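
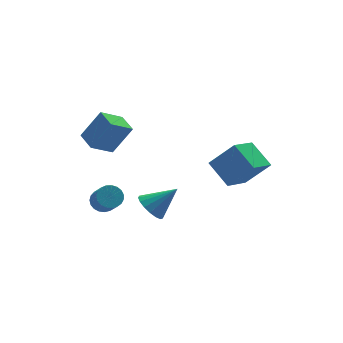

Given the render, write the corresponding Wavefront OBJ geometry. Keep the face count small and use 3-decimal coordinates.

v 3.665 -1.344 0.006
v 2.087 -2.421 0.877
v 3.166 0.222 1.037
v 1.587 -0.855 1.908
v 4.953 -1.965 1.572
v 3.374 -3.042 2.443
v 4.453 -0.399 2.603
v 2.875 -1.476 3.474
v -1.563 0.1 -1.69
v -0.895 0.471 -2.395
v -0.017 -0.14 -0.35
v -1.046 0.876 -2.149
v -1.315 1.104 -1.797
v -1.641 1.101 -1.421
v -1.949 0.869 -1.107
v -2.169 0.461 -0.926
v -2.25 -0.03 -0.92
v -2.174 -0.491 -1.091
v -1.958 -0.817 -1.398
v -1.651 -0.933 -1.773
v -1.324 -0.812 -2.129
v -1.052 -0.483 -2.384
v -0.897 -0.019 -2.48
v -3.777 1.856 -1.699
v -3.019 2.07 -1.511
v -2.984 0.978 -0.412
v -3.743 0.764 -0.601
v -3.201 2.269 -1.308
v -3.166 1.176 -0.209
v -3.482 2.396 -1.172
v -3.447 1.303 -0.074
v -3.814 2.43 -1.128
v -3.779 1.337 -0.029
v -4.14 2.364 -1.183
v -4.105 1.272 -0.084
v -4.403 2.211 -1.327
v -4.368 1.118 -0.228
v -4.558 1.997 -1.535
v -4.523 0.904 -0.436
v -4.578 1.758 -1.772
v -4.543 0.665 -0.673
v -4.46 1.536 -1.996
v -4.425 0.444 -0.897
v -4.224 1.37 -2.169
v -4.189 0.277 -1.07
v -3.91 1.288 -2.261
v -3.875 0.195 -1.162
v -3.574 1.304 -2.255
v -3.539 0.211 -1.157
v -3.273 1.415 -2.154
v -3.238 0.323 -1.055
v -3.059 1.603 -1.974
v -3.024 0.511 -0.875
v -2.969 1.835 -1.746
v -2.934 0.742 -0.648
v -4.223 2.516 2.548
v -3.038 2.363 4.311
v -4.347 3.895 2.751
v -3.161 3.743 4.514
v -2.819 2.777 1.626
v -1.633 2.625 3.389
v -2.942 4.157 1.829
v -1.757 4.004 3.592
f 2 4 1
f 5 2 1
f 1 4 3
f 3 5 1
f 2 8 4
f 6 2 5
f 6 8 2
f 4 8 3
f 7 5 3
f 3 8 7
f 7 6 5
f 8 6 7
f 10 9 12
f 10 12 11
f 12 9 13
f 12 13 11
f 13 9 14
f 13 14 11
f 14 9 15
f 14 15 11
f 15 9 16
f 15 16 11
f 16 9 17
f 16 17 11
f 17 9 18
f 17 18 11
f 18 9 19
f 18 19 11
f 19 9 20
f 19 20 11
f 20 9 21
f 20 21 11
f 21 9 22
f 21 22 11
f 22 9 23
f 22 23 11
f 23 9 10
f 23 10 11
f 25 24 28
f 25 28 26
f 26 28 29
f 26 29 27
f 28 24 30
f 28 30 29
f 29 30 31
f 29 31 27
f 30 24 32
f 30 32 31
f 31 32 33
f 31 33 27
f 32 24 34
f 32 34 33
f 33 34 35
f 33 35 27
f 34 24 36
f 34 36 35
f 35 36 37
f 35 37 27
f 36 24 38
f 36 38 37
f 37 38 39
f 37 39 27
f 38 24 40
f 38 40 39
f 39 40 41
f 39 41 27
f 40 24 42
f 40 42 41
f 41 42 43
f 41 43 27
f 42 24 44
f 42 44 43
f 43 44 45
f 43 45 27
f 44 24 46
f 44 46 45
f 45 46 47
f 45 47 27
f 46 24 48
f 46 48 47
f 47 48 49
f 47 49 27
f 48 24 50
f 48 50 49
f 49 50 51
f 49 51 27
f 50 24 52
f 50 52 51
f 51 52 53
f 51 53 27
f 52 24 54
f 52 54 53
f 53 54 55
f 53 55 27
f 54 24 25
f 54 25 55
f 55 25 26
f 55 26 27
f 57 59 56
f 60 57 56
f 56 59 58
f 58 60 56
f 57 63 59
f 61 57 60
f 61 63 57
f 59 63 58
f 62 60 58
f 58 63 62
f 62 61 60
f 63 61 62



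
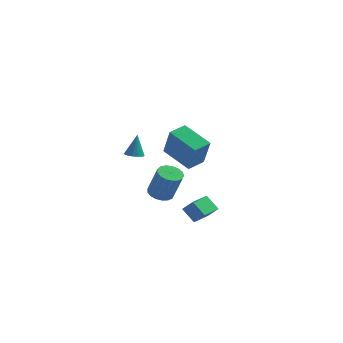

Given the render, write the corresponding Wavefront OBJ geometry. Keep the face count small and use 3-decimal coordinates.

v -0.84 -3.619 3.204
v -0.366 -4.193 5.049
v -0.156 -2.63 3.335
v 0.318 -3.204 5.181
v 0.802 -4.656 2.459
v 1.276 -5.23 4.305
v 1.486 -3.667 2.591
v 1.96 -4.241 4.436
v -0.501 0.327 -3.767
v 0.173 0.089 -2.957
v 0.11 1.637 -3.889
v 0.784 1.398 -3.079
v 0.296 -0.118 -4.561
v 0.97 -0.357 -3.751
v 0.907 1.191 -4.683
v 1.581 0.953 -3.873
v -2.468 3.462 -4.305
v -1.672 3.678 -4.55
v -0.977 3.374 -2.56
v -1.772 3.158 -2.315
v -1.841 4.036 -4.437
v -1.145 3.732 -2.446
v -2.153 4.262 -4.293
v -1.458 3.958 -2.303
v -2.537 4.305 -4.152
v -1.842 4.002 -2.162
v -2.906 4.155 -4.046
v -2.21 3.851 -2.056
v -3.174 3.846 -4
v -2.478 3.543 -2.009
v -3.28 3.449 -4.023
v -2.585 3.146 -2.033
v -3.2 3.055 -4.111
v -2.505 2.752 -2.121
v -2.953 2.754 -4.244
v -2.257 2.451 -2.253
v -2.594 2.615 -4.39
v -1.898 2.312 -2.4
v -2.206 2.67 -4.517
v -1.511 2.367 -2.527
v -1.879 2.907 -4.596
v -1.183 2.603 -2.605
v -1.686 3.27 -4.608
v -0.99 2.967 -2.617
v -2.83 -2.297 2.014
v -2.29 -2.058 1.904
v -2.73 -1.863 3.446
v -2.473 -1.843 1.851
v -2.737 -1.731 1.836
v -3.023 -1.75 1.861
v -3.264 -1.893 1.922
v -3.406 -2.129 2.003
v -3.416 -2.404 2.087
v -3.291 -2.654 2.154
v -3.061 -2.822 2.189
v -2.778 -2.87 2.184
v -2.507 -2.787 2.14
v -2.309 -2.591 2.067
v -2.231 -2.328 1.982
f 2 4 1
f 5 2 1
f 1 4 3
f 3 5 1
f 2 8 4
f 6 2 5
f 6 8 2
f 4 8 3
f 7 5 3
f 3 8 7
f 7 6 5
f 8 6 7
f 10 12 9
f 13 10 9
f 9 12 11
f 11 13 9
f 10 16 12
f 14 10 13
f 14 16 10
f 12 16 11
f 15 13 11
f 11 16 15
f 15 14 13
f 16 14 15
f 18 17 21
f 18 21 19
f 19 21 22
f 19 22 20
f 21 17 23
f 21 23 22
f 22 23 24
f 22 24 20
f 23 17 25
f 23 25 24
f 24 25 26
f 24 26 20
f 25 17 27
f 25 27 26
f 26 27 28
f 26 28 20
f 27 17 29
f 27 29 28
f 28 29 30
f 28 30 20
f 29 17 31
f 29 31 30
f 30 31 32
f 30 32 20
f 31 17 33
f 31 33 32
f 32 33 34
f 32 34 20
f 33 17 35
f 33 35 34
f 34 35 36
f 34 36 20
f 35 17 37
f 35 37 36
f 36 37 38
f 36 38 20
f 37 17 39
f 37 39 38
f 38 39 40
f 38 40 20
f 39 17 41
f 39 41 40
f 40 41 42
f 40 42 20
f 41 17 43
f 41 43 42
f 42 43 44
f 42 44 20
f 43 17 18
f 43 18 44
f 44 18 19
f 44 19 20
f 46 45 48
f 46 48 47
f 48 45 49
f 48 49 47
f 49 45 50
f 49 50 47
f 50 45 51
f 50 51 47
f 51 45 52
f 51 52 47
f 52 45 53
f 52 53 47
f 53 45 54
f 53 54 47
f 54 45 55
f 54 55 47
f 55 45 56
f 55 56 47
f 56 45 57
f 56 57 47
f 57 45 58
f 57 58 47
f 58 45 59
f 58 59 47
f 59 45 46
f 59 46 47



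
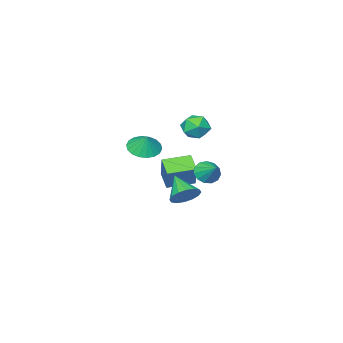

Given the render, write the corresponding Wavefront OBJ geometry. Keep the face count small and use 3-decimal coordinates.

v 0.298 3.045 1.133
v 0.995 3.051 0.856
v 0.582 4.015 1.867
v 0.767 3.305 0.608
v 0.389 3.477 0.526
v -0.017 3.511 0.638
v -0.323 3.398 0.906
v -0.432 3.172 1.246
v -0.309 2.905 1.55
v 0.007 2.683 1.722
v 0.416 2.576 1.706
v 0.787 2.617 1.509
v 1.003 2.794 1.192
v -1.995 -2.67 -2.74
v -2.439 -3.627 -2.128
v -3.437 -1.889 -2.566
v -3.882 -2.846 -1.955
v -1.438 -1.974 -1.245
v -1.883 -2.931 -0.634
v -2.881 -1.193 -1.072
v -3.325 -2.15 -0.46
v -1.535 -3.976 0.103
v -1.066 -3.231 -0.35
v -1.325 -3.504 1.097
v -1.483 -3.087 -0.33
v -1.909 -3.12 -0.225
v -2.261 -3.323 -0.054
v -2.47 -3.654 0.147
v -2.493 -4.05 0.34
v -2.326 -4.431 0.486
v -2.003 -4.722 0.556
v -1.587 -4.865 0.536
v -1.16 -4.832 0.431
v -0.808 -4.63 0.26
v -0.599 -4.298 0.059
v -0.576 -3.902 -0.134
v -0.743 -3.521 -0.28
v 1.703 2.933 -0.168
v 2.477 2.591 -0.32
v 1.337 1.687 0.768
v 2.533 2.845 0.041
v 2.366 3.123 0.346
v 2.022 3.35 0.513
v 1.592 3.465 0.498
v 1.192 3.438 0.305
v 0.929 3.275 -0.015
v 0.873 3.02 -0.376
v 1.04 2.742 -0.681
v 1.385 2.515 -0.849
v 1.815 2.4 -0.833
v 2.214 2.428 -0.64
v -3.563 -1.283 1.332
v -2.742 -0.842 1.422
v -3.298 -2.038 2.618
v -2.477 -1.597 2.708
v -3.277 -1.122 2.81
v -3.441 -0.656 2.016
v -2.599 -2.224 2.024
v -2.763 -1.758 1.23
v -2.147 -1.424 1.85
v -2.566 -0.743 2.336
v -3.474 -2.137 1.704
v -3.893 -1.456 2.19
f 2 1 4
f 2 4 3
f 4 1 5
f 4 5 3
f 5 1 6
f 5 6 3
f 6 1 7
f 6 7 3
f 7 1 8
f 7 8 3
f 8 1 9
f 8 9 3
f 9 1 10
f 9 10 3
f 10 1 11
f 10 11 3
f 11 1 12
f 11 12 3
f 12 1 13
f 12 13 3
f 13 1 2
f 13 2 3
f 15 17 14
f 18 15 14
f 14 17 16
f 16 18 14
f 15 21 17
f 19 15 18
f 19 21 15
f 17 21 16
f 20 18 16
f 16 21 20
f 20 19 18
f 21 19 20
f 23 22 25
f 23 25 24
f 25 22 26
f 25 26 24
f 26 22 27
f 26 27 24
f 27 22 28
f 27 28 24
f 28 22 29
f 28 29 24
f 29 22 30
f 29 30 24
f 30 22 31
f 30 31 24
f 31 22 32
f 31 32 24
f 32 22 33
f 32 33 24
f 33 22 34
f 33 34 24
f 34 22 35
f 34 35 24
f 35 22 36
f 35 36 24
f 36 22 37
f 36 37 24
f 37 22 23
f 37 23 24
f 39 38 41
f 39 41 40
f 41 38 42
f 41 42 40
f 42 38 43
f 42 43 40
f 43 38 44
f 43 44 40
f 44 38 45
f 44 45 40
f 45 38 46
f 45 46 40
f 46 38 47
f 46 47 40
f 47 38 48
f 47 48 40
f 48 38 49
f 48 49 40
f 49 38 50
f 49 50 40
f 50 38 51
f 50 51 40
f 51 38 39
f 51 39 40
f 52 63 57
f 52 57 53
f 52 53 59
f 52 59 62
f 52 62 63
f 53 57 61
f 57 63 56
f 63 62 54
f 62 59 58
f 59 53 60
f 55 61 56
f 55 56 54
f 55 54 58
f 55 58 60
f 55 60 61
f 56 61 57
f 54 56 63
f 58 54 62
f 60 58 59
f 61 60 53



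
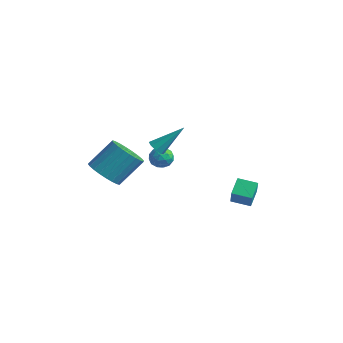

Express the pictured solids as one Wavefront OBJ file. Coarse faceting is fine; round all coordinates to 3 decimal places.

v 2.392 2.281 -3.726
v 2.009 3.106 -3.144
v 3.286 2.834 -3.923
v 2.903 3.66 -3.342
v 2.917 1.8 -2.698
v 2.534 2.626 -2.117
v 3.811 2.354 -2.896
v 3.428 3.179 -2.314
v 1.609 -2.079 1.585
v 1.961 -2.428 1.705
v 2.331 -0.921 2.835
v 2.078 -2.191 1.418
v 1.92 -1.888 1.229
v 1.58 -1.697 1.248
v 1.257 -1.729 1.465
v 1.14 -1.966 1.752
v 1.298 -2.269 1.941
v 1.638 -2.46 1.922
v -0.844 0.38 -0.404
v -0.261 0.713 -0.531
v -0.579 -0.373 -1.169
v 0.004 -0.04 -1.296
v -0.082 -0.364 -0.701
v -0.246 0.101 -0.228
v -0.594 0.239 -1.472
v -0.758 0.704 -0.999
v -0.107 0.626 -1.191
v 0.21 0.254 -0.714
v -1.05 0.086 -0.986
v -0.733 -0.286 -0.509
v -0.576 0.613 -0.4
v -0.264 -0.273 -1.3
v -0.314 -0.464 -0.95
v 0.028 -0.267 -1.024
v -0.567 0.253 -0.222
v -0.224 0.449 -0.296
v -0.119 -0.185 -0.396
v -0.616 -0.109 -1.404
v -0.273 0.087 -1.478
v -0.868 0.607 -0.676
v -0.526 0.804 -0.75
v -0.721 0.525 -1.304
v -0.143 0.758 -0.863
v 0.013 0.315 -1.312
v -0.339 0.479 -1.416
v -0.435 0.752 -1.138
v 0.044 0.539 -0.582
v 0.2 0.096 -1.032
v 0.149 -0.095 -0.682
v 0.053 0.179 -0.404
v 0.134 0.487 -0.97
v -1.04 0.244 -0.668
v -0.884 -0.199 -1.118
v -0.893 0.161 -1.296
v -0.989 0.435 -1.018
v -0.853 0.025 -0.388
v -0.697 -0.418 -0.837
v -0.405 -0.412 -0.562
v -0.501 -0.139 -0.284
v -0.974 -0.147 -0.73
v -0.237 -3.83 -0.309
v 0.738 -3.889 -0.565
v 1.152 -2.668 0.734
v 0.177 -2.61 0.989
v 0.615 -3.597 -0.8
v 1.029 -2.377 0.499
v 0.361 -3.341 -0.96
v 0.775 -2.121 0.339
v 0.017 -3.16 -1.021
v 0.431 -1.939 0.278
v -0.366 -3.08 -0.973
v 0.048 -1.859 0.326
v -0.729 -3.115 -0.825
v -0.315 -1.894 0.474
v -1.018 -3.259 -0.598
v -0.604 -2.038 0.701
v -1.187 -3.489 -0.327
v -0.773 -2.268 0.972
v -1.212 -3.772 -0.054
v -0.798 -2.551 1.245
v -1.089 -4.063 0.181
v -0.675 -2.843 1.48
v -0.835 -4.319 0.341
v -0.421 -3.099 1.64
v -0.491 -4.501 0.402
v -0.077 -3.28 1.701
v -0.108 -4.581 0.354
v 0.306 -3.36 1.653
v 0.255 -4.546 0.206
v 0.669 -3.325 1.505
v 0.544 -4.402 -0.021
v 0.958 -3.181 1.278
v 0.713 -4.172 -0.292
v 1.127 -2.951 1.007
f 2 4 1
f 5 2 1
f 1 4 3
f 3 5 1
f 2 8 4
f 6 2 5
f 6 8 2
f 4 8 3
f 7 5 3
f 3 8 7
f 7 6 5
f 8 6 7
f 10 9 12
f 10 12 11
f 12 9 13
f 12 13 11
f 13 9 14
f 13 14 11
f 14 9 15
f 14 15 11
f 15 9 16
f 15 16 11
f 16 9 17
f 16 17 11
f 17 9 18
f 17 18 11
f 18 9 10
f 18 10 11
f 19 56 35
f 56 30 59
f 35 59 24
f 56 59 35
f 19 35 31
f 35 24 36
f 31 36 20
f 35 36 31
f 19 31 40
f 31 20 41
f 40 41 26
f 31 41 40
f 19 40 52
f 40 26 55
f 52 55 29
f 40 55 52
f 19 52 56
f 52 29 60
f 56 60 30
f 52 60 56
f 20 36 47
f 36 24 50
f 47 50 28
f 36 50 47
f 24 59 37
f 59 30 58
f 37 58 23
f 59 58 37
f 30 60 57
f 60 29 53
f 57 53 21
f 60 53 57
f 29 55 54
f 55 26 42
f 54 42 25
f 55 42 54
f 26 41 46
f 41 20 43
f 46 43 27
f 41 43 46
f 22 48 34
f 48 28 49
f 34 49 23
f 48 49 34
f 22 34 32
f 34 23 33
f 32 33 21
f 34 33 32
f 22 32 39
f 32 21 38
f 39 38 25
f 32 38 39
f 22 39 44
f 39 25 45
f 44 45 27
f 39 45 44
f 22 44 48
f 44 27 51
f 48 51 28
f 44 51 48
f 23 49 37
f 49 28 50
f 37 50 24
f 49 50 37
f 21 33 57
f 33 23 58
f 57 58 30
f 33 58 57
f 25 38 54
f 38 21 53
f 54 53 29
f 38 53 54
f 27 45 46
f 45 25 42
f 46 42 26
f 45 42 46
f 28 51 47
f 51 27 43
f 47 43 20
f 51 43 47
f 62 61 65
f 62 65 63
f 63 65 66
f 63 66 64
f 65 61 67
f 65 67 66
f 66 67 68
f 66 68 64
f 67 61 69
f 67 69 68
f 68 69 70
f 68 70 64
f 69 61 71
f 69 71 70
f 70 71 72
f 70 72 64
f 71 61 73
f 71 73 72
f 72 73 74
f 72 74 64
f 73 61 75
f 73 75 74
f 74 75 76
f 74 76 64
f 75 61 77
f 75 77 76
f 76 77 78
f 76 78 64
f 77 61 79
f 77 79 78
f 78 79 80
f 78 80 64
f 79 61 81
f 79 81 80
f 80 81 82
f 80 82 64
f 81 61 83
f 81 83 82
f 82 83 84
f 82 84 64
f 83 61 85
f 83 85 84
f 84 85 86
f 84 86 64
f 85 61 87
f 85 87 86
f 86 87 88
f 86 88 64
f 87 61 89
f 87 89 88
f 88 89 90
f 88 90 64
f 89 61 91
f 89 91 90
f 90 91 92
f 90 92 64
f 91 61 93
f 91 93 92
f 92 93 94
f 92 94 64
f 93 61 62
f 93 62 94
f 94 62 63
f 94 63 64



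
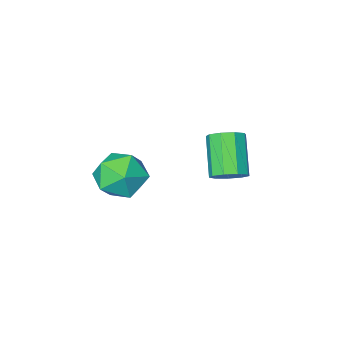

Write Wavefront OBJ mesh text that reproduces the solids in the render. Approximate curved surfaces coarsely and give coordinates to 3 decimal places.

v 3.098 2.848 -4.337
v 3.908 3.558 -4.093
v 3.632 1.782 -3.007
v 4.442 2.492 -2.763
v 3.389 2.769 -2.577
v 3.059 3.428 -3.399
v 4.481 1.912 -3.701
v 4.151 2.571 -4.523
v 4.762 2.979 -3.7
v 4.088 3.509 -3.005
v 3.452 1.831 -4.095
v 2.778 2.361 -3.4
v 0.166 4.001 -4.174
v 0.605 4.312 -3.696
v 0.032 3.171 -2.427
v -0.406 2.859 -2.906
v 0.166 4.536 -3.693
v -0.407 3.394 -2.424
v -0.273 4.509 -3.915
v -0.845 3.368 -2.647
v -0.506 4.244 -4.259
v -1.079 3.103 -2.99
v -0.425 3.866 -4.563
v -0.997 2.724 -3.294
v -0.067 3.55 -4.685
v -0.639 2.409 -3.417
v 0.4 3.446 -4.568
v -0.173 2.304 -3.3
v 0.758 3.601 -4.267
v 0.185 2.459 -2.999
v 0.839 3.943 -3.923
v 0.266 2.802 -2.654
f 1 12 6
f 1 6 2
f 1 2 8
f 1 8 11
f 1 11 12
f 2 6 10
f 6 12 5
f 12 11 3
f 11 8 7
f 8 2 9
f 4 10 5
f 4 5 3
f 4 3 7
f 4 7 9
f 4 9 10
f 5 10 6
f 3 5 12
f 7 3 11
f 9 7 8
f 10 9 2
f 14 13 17
f 14 17 15
f 15 17 18
f 15 18 16
f 17 13 19
f 17 19 18
f 18 19 20
f 18 20 16
f 19 13 21
f 19 21 20
f 20 21 22
f 20 22 16
f 21 13 23
f 21 23 22
f 22 23 24
f 22 24 16
f 23 13 25
f 23 25 24
f 24 25 26
f 24 26 16
f 25 13 27
f 25 27 26
f 26 27 28
f 26 28 16
f 27 13 29
f 27 29 28
f 28 29 30
f 28 30 16
f 29 13 31
f 29 31 30
f 30 31 32
f 30 32 16
f 31 13 14
f 31 14 32
f 32 14 15
f 32 15 16



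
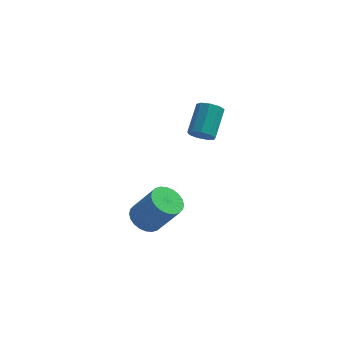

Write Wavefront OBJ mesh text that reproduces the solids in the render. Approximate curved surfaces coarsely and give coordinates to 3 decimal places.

v -1.409 -2.394 2.002
v -0.738 -2.552 2.025
v -0.439 -1.145 3.021
v -1.111 -0.986 2.998
v -0.825 -2.272 1.655
v -0.527 -0.865 2.651
v -1.186 -2.049 1.448
v -0.887 -0.641 2.444
v -1.651 -1.987 1.5
v -1.352 -0.58 2.496
v -2.003 -2.115 1.787
v -1.704 -0.708 2.783
v -2.077 -2.374 2.175
v -1.778 -0.967 3.17
v -1.839 -2.642 2.482
v -1.54 -1.234 3.478
v -1.4 -2.794 2.564
v -1.101 -1.386 3.56
v -0.965 -2.758 2.384
v -0.666 -1.351 3.38
v -4.022 -2.983 -3.911
v -3.265 -2.755 -4.362
v -2.161 -3.05 -2.66
v -2.918 -3.277 -2.209
v -3.37 -2.439 -4.24
v -2.266 -2.734 -2.537
v -3.575 -2.206 -4.067
v -2.471 -2.5 -2.365
v -3.847 -2.091 -3.87
v -2.743 -2.385 -2.168
v -4.146 -2.111 -3.68
v -3.042 -2.406 -1.978
v -4.426 -2.265 -3.525
v -3.322 -2.559 -1.823
v -4.645 -2.527 -3.428
v -3.541 -2.822 -1.726
v -4.768 -2.859 -3.406
v -3.665 -3.154 -1.703
v -4.779 -3.21 -3.46
v -3.675 -3.505 -1.758
v -4.674 -3.526 -3.583
v -3.57 -3.821 -1.88
v -4.469 -3.76 -3.755
v -3.365 -4.054 -2.053
v -4.197 -3.875 -3.952
v -3.093 -4.169 -2.25
v -3.898 -3.854 -4.142
v -2.794 -4.149 -2.44
v -3.618 -3.701 -4.297
v -2.514 -3.995 -2.595
v -3.399 -3.438 -4.394
v -2.295 -3.733 -2.692
v -3.275 -3.106 -4.417
v -2.172 -3.401 -2.714
f 2 1 5
f 2 5 3
f 3 5 6
f 3 6 4
f 5 1 7
f 5 7 6
f 6 7 8
f 6 8 4
f 7 1 9
f 7 9 8
f 8 9 10
f 8 10 4
f 9 1 11
f 9 11 10
f 10 11 12
f 10 12 4
f 11 1 13
f 11 13 12
f 12 13 14
f 12 14 4
f 13 1 15
f 13 15 14
f 14 15 16
f 14 16 4
f 15 1 17
f 15 17 16
f 16 17 18
f 16 18 4
f 17 1 19
f 17 19 18
f 18 19 20
f 18 20 4
f 19 1 2
f 19 2 20
f 20 2 3
f 20 3 4
f 22 21 25
f 22 25 23
f 23 25 26
f 23 26 24
f 25 21 27
f 25 27 26
f 26 27 28
f 26 28 24
f 27 21 29
f 27 29 28
f 28 29 30
f 28 30 24
f 29 21 31
f 29 31 30
f 30 31 32
f 30 32 24
f 31 21 33
f 31 33 32
f 32 33 34
f 32 34 24
f 33 21 35
f 33 35 34
f 34 35 36
f 34 36 24
f 35 21 37
f 35 37 36
f 36 37 38
f 36 38 24
f 37 21 39
f 37 39 38
f 38 39 40
f 38 40 24
f 39 21 41
f 39 41 40
f 40 41 42
f 40 42 24
f 41 21 43
f 41 43 42
f 42 43 44
f 42 44 24
f 43 21 45
f 43 45 44
f 44 45 46
f 44 46 24
f 45 21 47
f 45 47 46
f 46 47 48
f 46 48 24
f 47 21 49
f 47 49 48
f 48 49 50
f 48 50 24
f 49 21 51
f 49 51 50
f 50 51 52
f 50 52 24
f 51 21 53
f 51 53 52
f 52 53 54
f 52 54 24
f 53 21 22
f 53 22 54
f 54 22 23
f 54 23 24



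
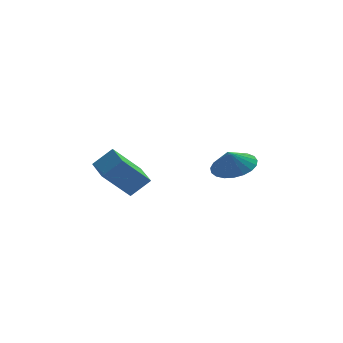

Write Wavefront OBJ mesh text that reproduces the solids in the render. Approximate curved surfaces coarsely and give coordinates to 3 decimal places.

v 2.402 3.45 -1.106
v 3.361 3.729 -0.694
v 2.078 3.19 -0.174
v 3.132 4.114 -0.667
v 2.777 4.384 -0.715
v 2.357 4.493 -0.831
v 1.945 4.422 -0.995
v 1.612 4.182 -1.177
v 1.415 3.816 -1.348
v 1.39 3.386 -1.476
v 1.539 2.968 -1.541
v 1.838 2.632 -1.53
v 2.234 2.439 -1.446
v 2.659 2.419 -1.303
v 3.04 2.579 -1.126
v 3.311 2.888 -0.946
v 3.424 3.295 -0.793
v -2.345 1.908 -2.078
v -3.608 1.538 -0.694
v -2.603 3.397 -1.916
v -3.866 3.028 -0.532
v -1.454 1.972 -1.248
v -2.717 1.603 0.136
v -1.712 3.462 -1.086
v -2.975 3.092 0.298
f 2 1 4
f 2 4 3
f 4 1 5
f 4 5 3
f 5 1 6
f 5 6 3
f 6 1 7
f 6 7 3
f 7 1 8
f 7 8 3
f 8 1 9
f 8 9 3
f 9 1 10
f 9 10 3
f 10 1 11
f 10 11 3
f 11 1 12
f 11 12 3
f 12 1 13
f 12 13 3
f 13 1 14
f 13 14 3
f 14 1 15
f 14 15 3
f 15 1 16
f 15 16 3
f 16 1 17
f 16 17 3
f 17 1 2
f 17 2 3
f 19 21 18
f 22 19 18
f 18 21 20
f 20 22 18
f 19 25 21
f 23 19 22
f 23 25 19
f 21 25 20
f 24 22 20
f 20 25 24
f 24 23 22
f 25 23 24



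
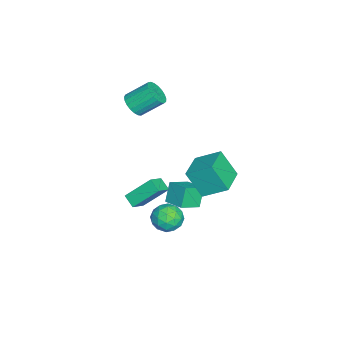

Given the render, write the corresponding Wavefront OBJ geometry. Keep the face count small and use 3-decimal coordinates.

v -0.687 -0.923 -2.748
v 0.319 -1.328 -2.087
v -1.055 0.561 -1.28
v -0.05 0.156 -0.618
v -0.13 -0.316 -3.222
v 0.875 -0.721 -2.56
v -0.499 1.168 -1.753
v 0.507 0.763 -1.092
v 1.162 1.93 -2.081
v 1.715 2.029 -1.205
v 2.485 1.211 -2.835
v 3.038 1.31 -1.959
v 2.242 0.64 -2
v 1.424 1.085 -1.534
v 2.776 2.155 -2.506
v 1.958 2.6 -2.04
v 2.712 2.168 -1.468
v 2.382 1.231 -1.154
v 1.818 2.009 -2.886
v 1.488 1.072 -2.572
v 1.322 2.043 -1.577
v 2.878 1.197 -2.463
v 2.41 0.804 -2.487
v 2.735 0.862 -1.972
v 1.151 1.488 -1.77
v 1.476 1.546 -1.255
v 1.786 0.73 -1.722
v 2.724 1.694 -2.785
v 3.049 1.752 -2.27
v 1.465 2.378 -2.068
v 1.79 2.436 -1.553
v 2.414 2.51 -2.318
v 2.233 2.182 -1.216
v 3.011 1.759 -1.659
v 2.857 2.256 -1.981
v 2.377 2.518 -1.707
v 2.039 1.632 -1.032
v 2.817 1.209 -1.475
v 2.349 0.816 -1.499
v 1.869 1.077 -1.225
v 2.626 1.714 -1.186
v 1.383 2.031 -2.565
v 2.161 1.608 -3.008
v 2.331 2.163 -2.815
v 1.851 2.424 -2.541
v 1.189 1.481 -2.381
v 1.967 1.058 -2.824
v 1.823 0.722 -2.333
v 1.343 0.984 -2.059
v 1.574 1.526 -2.854
v -1.691 0.677 -4.038
v -2.405 0.793 -2.77
v -2.674 1.597 -4.676
v -3.388 1.713 -3.408
v -0.852 1.827 -3.672
v -1.566 1.943 -2.404
v -1.835 2.747 -4.31
v -2.549 2.863 -3.042
v -0.53 3.708 -0.463
v -0.766 2.67 1.23
v -0.469 5.247 0.489
v -0.705 4.208 2.182
v 1.405 3.532 -0.302
v 1.169 2.493 1.391
v 1.466 5.07 0.65
v 1.23 4.032 2.343
v -3.311 -1.582 3.358
v -2.891 -2.024 4.006
v -3.208 -0.681 5.13
v -3.629 -0.238 4.482
v -2.615 -1.831 3.853
v -2.932 -0.488 4.977
v -2.459 -1.594 3.614
v -2.777 -0.251 4.738
v -2.451 -1.356 3.332
v -2.768 -0.013 4.456
v -2.591 -1.156 3.053
v -2.909 0.187 4.177
v -2.856 -1.03 2.828
v -3.174 0.313 3.952
v -3.2 -1 2.694
v -3.517 0.344 3.818
v -3.563 -1.069 2.675
v -3.88 0.274 3.799
v -3.882 -1.228 2.774
v -4.2 0.115 3.898
v -4.103 -1.448 2.974
v -4.421 -0.104 4.098
v -4.187 -1.69 3.241
v -4.504 -0.347 4.365
v -4.119 -1.914 3.527
v -4.437 -0.571 4.651
v -3.912 -2.081 3.785
v -4.23 -0.738 4.909
v -3.601 -2.161 3.968
v -3.918 -0.818 5.092
v -3.239 -2.141 4.047
v -3.557 -0.798 5.171
f 2 4 1
f 5 2 1
f 1 4 3
f 3 5 1
f 2 8 4
f 6 2 5
f 6 8 2
f 4 8 3
f 7 5 3
f 3 8 7
f 7 6 5
f 8 6 7
f 9 46 25
f 46 20 49
f 25 49 14
f 46 49 25
f 9 25 21
f 25 14 26
f 21 26 10
f 25 26 21
f 9 21 30
f 21 10 31
f 30 31 16
f 21 31 30
f 9 30 42
f 30 16 45
f 42 45 19
f 30 45 42
f 9 42 46
f 42 19 50
f 46 50 20
f 42 50 46
f 10 26 37
f 26 14 40
f 37 40 18
f 26 40 37
f 14 49 27
f 49 20 48
f 27 48 13
f 49 48 27
f 20 50 47
f 50 19 43
f 47 43 11
f 50 43 47
f 19 45 44
f 45 16 32
f 44 32 15
f 45 32 44
f 16 31 36
f 31 10 33
f 36 33 17
f 31 33 36
f 12 38 24
f 38 18 39
f 24 39 13
f 38 39 24
f 12 24 22
f 24 13 23
f 22 23 11
f 24 23 22
f 12 22 29
f 22 11 28
f 29 28 15
f 22 28 29
f 12 29 34
f 29 15 35
f 34 35 17
f 29 35 34
f 12 34 38
f 34 17 41
f 38 41 18
f 34 41 38
f 13 39 27
f 39 18 40
f 27 40 14
f 39 40 27
f 11 23 47
f 23 13 48
f 47 48 20
f 23 48 47
f 15 28 44
f 28 11 43
f 44 43 19
f 28 43 44
f 17 35 36
f 35 15 32
f 36 32 16
f 35 32 36
f 18 41 37
f 41 17 33
f 37 33 10
f 41 33 37
f 52 54 51
f 55 52 51
f 51 54 53
f 53 55 51
f 52 58 54
f 56 52 55
f 56 58 52
f 54 58 53
f 57 55 53
f 53 58 57
f 57 56 55
f 58 56 57
f 60 62 59
f 63 60 59
f 59 62 61
f 61 63 59
f 60 66 62
f 64 60 63
f 64 66 60
f 62 66 61
f 65 63 61
f 61 66 65
f 65 64 63
f 66 64 65
f 68 67 71
f 68 71 69
f 69 71 72
f 69 72 70
f 71 67 73
f 71 73 72
f 72 73 74
f 72 74 70
f 73 67 75
f 73 75 74
f 74 75 76
f 74 76 70
f 75 67 77
f 75 77 76
f 76 77 78
f 76 78 70
f 77 67 79
f 77 79 78
f 78 79 80
f 78 80 70
f 79 67 81
f 79 81 80
f 80 81 82
f 80 82 70
f 81 67 83
f 81 83 82
f 82 83 84
f 82 84 70
f 83 67 85
f 83 85 84
f 84 85 86
f 84 86 70
f 85 67 87
f 85 87 86
f 86 87 88
f 86 88 70
f 87 67 89
f 87 89 88
f 88 89 90
f 88 90 70
f 89 67 91
f 89 91 90
f 90 91 92
f 90 92 70
f 91 67 93
f 91 93 92
f 92 93 94
f 92 94 70
f 93 67 95
f 93 95 94
f 94 95 96
f 94 96 70
f 95 67 97
f 95 97 96
f 96 97 98
f 96 98 70
f 97 67 68
f 97 68 98
f 98 68 69
f 98 69 70



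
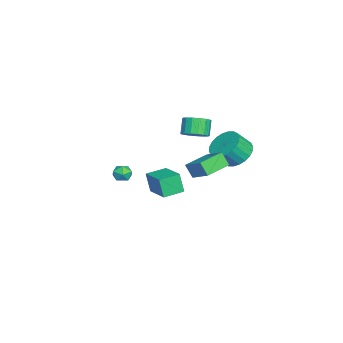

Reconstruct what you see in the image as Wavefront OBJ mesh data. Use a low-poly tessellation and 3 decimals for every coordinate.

v -1.361 1.677 1.363
v -0.491 2.628 2.13
v -1.116 2.126 0.527
v -0.245 3.077 1.294
v -0.075 0.643 1.186
v 0.796 1.594 1.953
v 0.171 1.092 0.35
v 1.041 2.043 1.117
v -3.332 3.23 0.446
v -2.302 3.449 0.163
v -1.879 2.71 1.132
v -2.908 2.49 1.414
v -2.381 3.764 0.438
v -1.958 3.025 1.407
v -2.606 3.997 0.714
v -2.182 3.258 1.683
v -2.94 4.114 0.949
v -2.517 3.374 1.918
v -3.335 4.096 1.108
v -2.911 3.356 2.076
v -3.728 3.946 1.165
v -3.305 3.206 2.134
v -4.062 3.687 1.113
v -3.639 2.948 2.082
v -4.284 3.358 0.96
v -3.861 2.619 1.929
v -4.361 3.01 0.728
v -3.938 2.271 1.697
v -4.282 2.695 0.453
v -3.859 1.956 1.422
v -4.058 2.462 0.177
v -3.634 1.723 1.146
v -3.723 2.346 -0.058
v -3.3 1.606 0.911
v -3.329 2.364 -0.216
v -2.905 1.624 0.752
v -2.935 2.514 -0.274
v -2.512 1.774 0.695
v -2.601 2.772 -0.222
v -2.178 2.033 0.747
v -2.379 3.101 -0.069
v -1.956 2.362 0.9
v -1.945 -2.697 -1.018
v -1.292 -2.789 -1.08
v -2.008 -3.571 -0.4
v -1.355 -3.663 -0.462
v -1.586 -3.149 -0.114
v -1.547 -2.609 -0.496
v -1.753 -3.751 -0.984
v -1.714 -3.211 -1.366
v -1.173 -3.44 -1.059
v -1.07 -3.068 -0.521
v -2.23 -3.292 -0.959
v -2.127 -2.92 -0.421
v 2.834 0.242 1.26
v 2.635 -0.038 2.472
v 4.225 1.171 1.703
v 4.026 0.891 2.915
v 3.534 -0.751 1.145
v 3.335 -1.031 2.357
v 4.925 0.178 1.588
v 4.726 -0.102 2.8
v -2.304 0.89 2.379
v -1.64 0.731 2.851
v -2.292 0.751 3.774
v -2.956 0.91 3.301
v -1.652 1.128 2.834
v -2.304 1.147 3.757
v -1.814 1.47 2.713
v -2.465 1.49 3.636
v -2.087 1.68 2.515
v -2.739 1.699 3.438
v -2.411 1.708 2.286
v -3.062 1.728 3.209
v -2.71 1.549 2.078
v -3.361 1.569 3.001
v -2.916 1.24 1.939
v -3.567 1.259 2.862
v -2.982 0.85 1.901
v -3.633 0.869 2.824
v -2.893 0.469 1.972
v -3.544 0.488 2.895
v -2.669 0.185 2.136
v -3.32 0.204 3.059
v -2.361 0.063 2.356
v -3.013 0.082 3.279
v -2.04 0.13 2.581
v -2.692 0.149 3.504
v -1.78 0.371 2.759
v -2.432 0.39 3.682
f 2 4 1
f 5 2 1
f 1 4 3
f 3 5 1
f 2 8 4
f 6 2 5
f 6 8 2
f 4 8 3
f 7 5 3
f 3 8 7
f 7 6 5
f 8 6 7
f 10 9 13
f 10 13 11
f 11 13 14
f 11 14 12
f 13 9 15
f 13 15 14
f 14 15 16
f 14 16 12
f 15 9 17
f 15 17 16
f 16 17 18
f 16 18 12
f 17 9 19
f 17 19 18
f 18 19 20
f 18 20 12
f 19 9 21
f 19 21 20
f 20 21 22
f 20 22 12
f 21 9 23
f 21 23 22
f 22 23 24
f 22 24 12
f 23 9 25
f 23 25 24
f 24 25 26
f 24 26 12
f 25 9 27
f 25 27 26
f 26 27 28
f 26 28 12
f 27 9 29
f 27 29 28
f 28 29 30
f 28 30 12
f 29 9 31
f 29 31 30
f 30 31 32
f 30 32 12
f 31 9 33
f 31 33 32
f 32 33 34
f 32 34 12
f 33 9 35
f 33 35 34
f 34 35 36
f 34 36 12
f 35 9 37
f 35 37 36
f 36 37 38
f 36 38 12
f 37 9 39
f 37 39 38
f 38 39 40
f 38 40 12
f 39 9 41
f 39 41 40
f 40 41 42
f 40 42 12
f 41 9 10
f 41 10 42
f 42 10 11
f 42 11 12
f 43 54 48
f 43 48 44
f 43 44 50
f 43 50 53
f 43 53 54
f 44 48 52
f 48 54 47
f 54 53 45
f 53 50 49
f 50 44 51
f 46 52 47
f 46 47 45
f 46 45 49
f 46 49 51
f 46 51 52
f 47 52 48
f 45 47 54
f 49 45 53
f 51 49 50
f 52 51 44
f 56 58 55
f 59 56 55
f 55 58 57
f 57 59 55
f 56 62 58
f 60 56 59
f 60 62 56
f 58 62 57
f 61 59 57
f 57 62 61
f 61 60 59
f 62 60 61
f 64 63 67
f 64 67 65
f 65 67 68
f 65 68 66
f 67 63 69
f 67 69 68
f 68 69 70
f 68 70 66
f 69 63 71
f 69 71 70
f 70 71 72
f 70 72 66
f 71 63 73
f 71 73 72
f 72 73 74
f 72 74 66
f 73 63 75
f 73 75 74
f 74 75 76
f 74 76 66
f 75 63 77
f 75 77 76
f 76 77 78
f 76 78 66
f 77 63 79
f 77 79 78
f 78 79 80
f 78 80 66
f 79 63 81
f 79 81 80
f 80 81 82
f 80 82 66
f 81 63 83
f 81 83 82
f 82 83 84
f 82 84 66
f 83 63 85
f 83 85 84
f 84 85 86
f 84 86 66
f 85 63 87
f 85 87 86
f 86 87 88
f 86 88 66
f 87 63 89
f 87 89 88
f 88 89 90
f 88 90 66
f 89 63 64
f 89 64 90
f 90 64 65
f 90 65 66



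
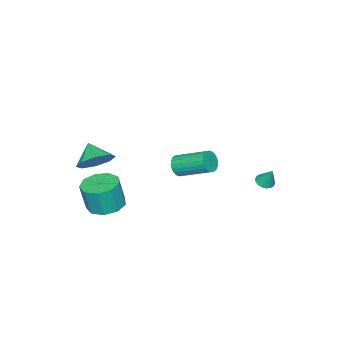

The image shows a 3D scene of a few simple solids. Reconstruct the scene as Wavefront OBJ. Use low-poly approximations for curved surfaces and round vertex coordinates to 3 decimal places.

v 3.245 -3.204 -1.482
v 4.007 -3.794 -1.664
v 2.795 -4.016 -0.738
v 4.132 -3.333 -1.086
v 3.738 -2.797 -0.739
v 3.056 -2.499 -0.828
v 2.484 -2.614 -1.3
v 2.358 -3.075 -1.878
v 2.752 -3.611 -2.225
v 3.435 -3.909 -2.136
v 3.075 -2.771 -4.445
v 3.909 -2.261 -4.504
v 4.14 -2.459 -2.953
v 3.305 -2.969 -2.895
v 3.397 -1.848 -4.375
v 3.627 -2.046 -2.825
v 2.734 -1.867 -4.279
v 2.964 -2.065 -2.729
v 2.23 -2.31 -4.261
v 2.46 -2.508 -2.71
v 2.122 -2.968 -4.329
v 2.352 -3.166 -2.778
v 2.46 -3.534 -4.451
v 2.69 -3.732 -2.901
v 3.085 -3.743 -4.571
v 3.315 -3.941 -3.02
v 3.706 -3.497 -4.632
v 3.936 -3.695 -3.081
v 4.031 -2.912 -4.605
v 4.262 -3.11 -3.055
v 1.016 -0.022 -1.725
v 1.382 -0.186 -1.252
v 1.09 1.439 -0.463
v 0.724 1.602 -0.935
v 1.542 -0.085 -1.403
v 1.25 1.54 -0.613
v 1.622 0.027 -1.602
v 1.33 1.652 -0.812
v 1.609 0.13 -1.82
v 1.317 1.755 -1.031
v 1.506 0.211 -2.024
v 1.215 1.836 -1.234
v 1.329 0.256 -2.182
v 1.037 1.881 -1.392
v 1.104 0.258 -2.27
v 0.812 1.883 -1.481
v 0.865 0.218 -2.276
v 0.574 1.843 -1.486
v 0.65 0.141 -2.197
v 0.358 1.766 -1.408
v 0.49 0.04 -2.047
v 0.198 1.665 -1.257
v 0.41 -0.072 -1.848
v 0.118 1.553 -1.058
v 0.423 -0.175 -1.629
v 0.131 1.45 -0.84
v 0.525 -0.256 -1.426
v 0.234 1.369 -0.636
v 0.703 -0.301 -1.268
v 0.411 1.324 -0.478
v 0.928 -0.303 -1.179
v 0.636 1.322 -0.39
v 1.166 -0.263 -1.174
v 0.875 1.362 -0.384
v -3.248 2.096 -4.351
v -2.994 1.688 -4.181
v -3.132 2.584 -3.349
v -2.829 1.819 -4.264
v -2.746 2.005 -4.364
v -2.763 2.209 -4.462
v -2.876 2.391 -4.537
v -3.063 2.515 -4.576
v -3.286 2.555 -4.57
v -3.502 2.505 -4.52
v -3.667 2.373 -4.437
v -3.749 2.187 -4.337
v -3.733 1.983 -4.24
v -3.62 1.801 -4.164
v -3.433 1.678 -4.126
v -3.21 1.637 -4.132
f 2 1 4
f 2 4 3
f 4 1 5
f 4 5 3
f 5 1 6
f 5 6 3
f 6 1 7
f 6 7 3
f 7 1 8
f 7 8 3
f 8 1 9
f 8 9 3
f 9 1 10
f 9 10 3
f 10 1 2
f 10 2 3
f 12 11 15
f 12 15 13
f 13 15 16
f 13 16 14
f 15 11 17
f 15 17 16
f 16 17 18
f 16 18 14
f 17 11 19
f 17 19 18
f 18 19 20
f 18 20 14
f 19 11 21
f 19 21 20
f 20 21 22
f 20 22 14
f 21 11 23
f 21 23 22
f 22 23 24
f 22 24 14
f 23 11 25
f 23 25 24
f 24 25 26
f 24 26 14
f 25 11 27
f 25 27 26
f 26 27 28
f 26 28 14
f 27 11 29
f 27 29 28
f 28 29 30
f 28 30 14
f 29 11 12
f 29 12 30
f 30 12 13
f 30 13 14
f 32 31 35
f 32 35 33
f 33 35 36
f 33 36 34
f 35 31 37
f 35 37 36
f 36 37 38
f 36 38 34
f 37 31 39
f 37 39 38
f 38 39 40
f 38 40 34
f 39 31 41
f 39 41 40
f 40 41 42
f 40 42 34
f 41 31 43
f 41 43 42
f 42 43 44
f 42 44 34
f 43 31 45
f 43 45 44
f 44 45 46
f 44 46 34
f 45 31 47
f 45 47 46
f 46 47 48
f 46 48 34
f 47 31 49
f 47 49 48
f 48 49 50
f 48 50 34
f 49 31 51
f 49 51 50
f 50 51 52
f 50 52 34
f 51 31 53
f 51 53 52
f 52 53 54
f 52 54 34
f 53 31 55
f 53 55 54
f 54 55 56
f 54 56 34
f 55 31 57
f 55 57 56
f 56 57 58
f 56 58 34
f 57 31 59
f 57 59 58
f 58 59 60
f 58 60 34
f 59 31 61
f 59 61 60
f 60 61 62
f 60 62 34
f 61 31 63
f 61 63 62
f 62 63 64
f 62 64 34
f 63 31 32
f 63 32 64
f 64 32 33
f 64 33 34
f 66 65 68
f 66 68 67
f 68 65 69
f 68 69 67
f 69 65 70
f 69 70 67
f 70 65 71
f 70 71 67
f 71 65 72
f 71 72 67
f 72 65 73
f 72 73 67
f 73 65 74
f 73 74 67
f 74 65 75
f 74 75 67
f 75 65 76
f 75 76 67
f 76 65 77
f 76 77 67
f 77 65 78
f 77 78 67
f 78 65 79
f 78 79 67
f 79 65 80
f 79 80 67
f 80 65 66
f 80 66 67



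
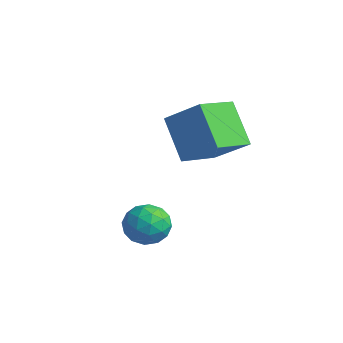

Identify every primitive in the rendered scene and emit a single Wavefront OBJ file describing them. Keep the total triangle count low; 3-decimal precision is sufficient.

v -3.982 0.322 -3.1
v -3.258 0.679 -3.458
v -3.242 -0.859 -2.782
v -2.518 -0.502 -3.14
v -2.846 -0.174 -2.388
v -3.303 0.555 -2.585
v -3.197 -0.735 -3.655
v -3.654 -0.006 -3.852
v -2.773 0.025 -3.802
v -2.556 0.372 -3.019
v -3.944 -0.552 -3.221
v -3.727 -0.205 -2.438
v -3.685 0.604 -3.307
v -2.815 -0.784 -2.933
v -3.008 -0.592 -2.491
v -2.582 -0.382 -2.702
v -3.711 0.531 -2.794
v -3.286 0.741 -3.004
v -3.044 0.24 -2.375
v -3.214 -0.921 -3.236
v -2.789 -0.711 -3.446
v -3.918 0.202 -3.538
v -3.492 0.412 -3.749
v -3.456 -0.42 -3.865
v -2.974 0.43 -3.719
v -2.539 -0.264 -3.532
v -2.938 -0.401 -3.835
v -3.207 0.027 -3.951
v -2.847 0.634 -3.259
v -2.412 -0.061 -3.072
v -2.605 0.132 -2.63
v -2.873 0.561 -2.746
v -2.561 0.249 -3.461
v -4.088 -0.119 -3.168
v -3.653 -0.814 -2.981
v -3.627 -0.741 -3.494
v -3.895 -0.312 -3.61
v -3.961 0.084 -2.708
v -3.526 -0.61 -2.521
v -3.293 -0.207 -2.289
v -3.562 0.221 -2.405
v -3.939 -0.429 -2.779
v -3.748 1.646 -0.879
v -4.997 1.817 0.595
v -4.041 3.233 -1.311
v -5.29 3.403 0.163
v -2.43 2.177 0.177
v -3.679 2.347 1.651
v -2.723 3.763 -0.255
v -3.972 3.934 1.219
f 1 38 17
f 38 12 41
f 17 41 6
f 38 41 17
f 1 17 13
f 17 6 18
f 13 18 2
f 17 18 13
f 1 13 22
f 13 2 23
f 22 23 8
f 13 23 22
f 1 22 34
f 22 8 37
f 34 37 11
f 22 37 34
f 1 34 38
f 34 11 42
f 38 42 12
f 34 42 38
f 2 18 29
f 18 6 32
f 29 32 10
f 18 32 29
f 6 41 19
f 41 12 40
f 19 40 5
f 41 40 19
f 12 42 39
f 42 11 35
f 39 35 3
f 42 35 39
f 11 37 36
f 37 8 24
f 36 24 7
f 37 24 36
f 8 23 28
f 23 2 25
f 28 25 9
f 23 25 28
f 4 30 16
f 30 10 31
f 16 31 5
f 30 31 16
f 4 16 14
f 16 5 15
f 14 15 3
f 16 15 14
f 4 14 21
f 14 3 20
f 21 20 7
f 14 20 21
f 4 21 26
f 21 7 27
f 26 27 9
f 21 27 26
f 4 26 30
f 26 9 33
f 30 33 10
f 26 33 30
f 5 31 19
f 31 10 32
f 19 32 6
f 31 32 19
f 3 15 39
f 15 5 40
f 39 40 12
f 15 40 39
f 7 20 36
f 20 3 35
f 36 35 11
f 20 35 36
f 9 27 28
f 27 7 24
f 28 24 8
f 27 24 28
f 10 33 29
f 33 9 25
f 29 25 2
f 33 25 29
f 44 46 43
f 47 44 43
f 43 46 45
f 45 47 43
f 44 50 46
f 48 44 47
f 48 50 44
f 46 50 45
f 49 47 45
f 45 50 49
f 49 48 47
f 50 48 49



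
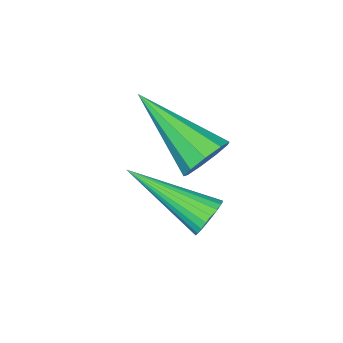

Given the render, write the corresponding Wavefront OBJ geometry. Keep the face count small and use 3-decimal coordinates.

v 3.1 2.719 1.349
v 3.49 2.934 1.619
v 3.5 0.841 2.271
v 3.334 2.963 1.745
v 3.142 2.955 1.811
v 2.944 2.91 1.807
v 2.77 2.837 1.733
v 2.646 2.746 1.601
v 2.591 2.651 1.431
v 2.614 2.566 1.248
v 2.71 2.504 1.08
v 2.867 2.476 0.954
v 3.058 2.484 0.888
v 3.256 2.528 0.892
v 3.43 2.601 0.966
v 3.554 2.693 1.098
v 3.609 2.788 1.268
v 3.586 2.873 1.451
v 3.123 2.657 3.367
v 3.381 2.356 2.864
v 2.957 0.763 4.413
v 3.696 2.481 3.14
v 3.743 2.689 3.523
v 3.5 2.881 3.832
v 3.081 2.969 3.924
v 2.682 2.91 3.754
v 2.489 2.733 3.404
v 2.593 2.52 3.035
v 2.945 2.371 2.822
f 2 1 4
f 2 4 3
f 4 1 5
f 4 5 3
f 5 1 6
f 5 6 3
f 6 1 7
f 6 7 3
f 7 1 8
f 7 8 3
f 8 1 9
f 8 9 3
f 9 1 10
f 9 10 3
f 10 1 11
f 10 11 3
f 11 1 12
f 11 12 3
f 12 1 13
f 12 13 3
f 13 1 14
f 13 14 3
f 14 1 15
f 14 15 3
f 15 1 16
f 15 16 3
f 16 1 17
f 16 17 3
f 17 1 18
f 17 18 3
f 18 1 2
f 18 2 3
f 20 19 22
f 20 22 21
f 22 19 23
f 22 23 21
f 23 19 24
f 23 24 21
f 24 19 25
f 24 25 21
f 25 19 26
f 25 26 21
f 26 19 27
f 26 27 21
f 27 19 28
f 27 28 21
f 28 19 29
f 28 29 21
f 29 19 20
f 29 20 21



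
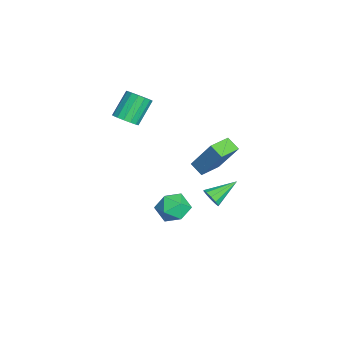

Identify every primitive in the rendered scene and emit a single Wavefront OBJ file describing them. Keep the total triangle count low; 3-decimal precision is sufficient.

v -3.552 -3.239 2.224
v -3.028 -2.675 2.249
v -3.904 -1.918 3.56
v -4.428 -2.481 3.536
v -3.304 -2.548 1.991
v -4.181 -1.791 3.302
v -3.646 -2.606 1.796
v -4.523 -1.849 3.107
v -3.963 -2.834 1.715
v -4.84 -2.076 3.027
v -4.17 -3.17 1.771
v -5.047 -2.412 3.082
v -4.211 -3.524 1.948
v -5.088 -2.767 3.26
v -4.076 -3.802 2.2
v -4.952 -3.045 3.511
v -3.799 -3.929 2.458
v -4.676 -3.172 3.769
v -3.457 -3.871 2.653
v -4.334 -3.114 3.964
v -3.14 -3.644 2.733
v -4.017 -2.886 4.045
v -2.933 -3.308 2.678
v -3.81 -2.55 3.989
v -2.892 -2.953 2.5
v -3.769 -2.196 3.812
v -0.96 1.056 1.256
v -0.344 2.033 3.117
v -0.414 1.588 0.797
v 0.202 2.564 2.658
v 0.058 0.136 1.402
v 0.674 1.112 3.263
v 0.604 0.667 0.943
v 1.22 1.644 2.804
v -0.013 -0.317 -3.003
v 0.814 -0.371 -2.391
v -0.894 -1.189 -1.889
v -0.067 -1.243 -1.277
v -0.542 -0.34 -1.423
v 0.003 0.199 -2.111
v -0.083 -1.759 -2.169
v 0.462 -1.22 -2.857
v 0.771 -1.262 -1.875
v 0.487 -0.385 -1.414
v -0.567 -1.175 -2.866
v -0.851 -0.298 -2.405
v -3.458 1.326 -4.162
v -2.993 1.31 -3.68
v -4.222 2.754 -3.378
v -2.853 1.552 -3.985
v -2.944 1.708 -4.358
v -3.231 1.718 -4.656
v -3.605 1.578 -4.765
v -3.923 1.341 -4.644
v -4.063 1.099 -4.339
v -3.972 0.943 -3.966
v -3.685 0.933 -3.668
v -3.311 1.073 -3.559
f 2 1 5
f 2 5 3
f 3 5 6
f 3 6 4
f 5 1 7
f 5 7 6
f 6 7 8
f 6 8 4
f 7 1 9
f 7 9 8
f 8 9 10
f 8 10 4
f 9 1 11
f 9 11 10
f 10 11 12
f 10 12 4
f 11 1 13
f 11 13 12
f 12 13 14
f 12 14 4
f 13 1 15
f 13 15 14
f 14 15 16
f 14 16 4
f 15 1 17
f 15 17 16
f 16 17 18
f 16 18 4
f 17 1 19
f 17 19 18
f 18 19 20
f 18 20 4
f 19 1 21
f 19 21 20
f 20 21 22
f 20 22 4
f 21 1 23
f 21 23 22
f 22 23 24
f 22 24 4
f 23 1 25
f 23 25 24
f 24 25 26
f 24 26 4
f 25 1 2
f 25 2 26
f 26 2 3
f 26 3 4
f 28 30 27
f 31 28 27
f 27 30 29
f 29 31 27
f 28 34 30
f 32 28 31
f 32 34 28
f 30 34 29
f 33 31 29
f 29 34 33
f 33 32 31
f 34 32 33
f 35 46 40
f 35 40 36
f 35 36 42
f 35 42 45
f 35 45 46
f 36 40 44
f 40 46 39
f 46 45 37
f 45 42 41
f 42 36 43
f 38 44 39
f 38 39 37
f 38 37 41
f 38 41 43
f 38 43 44
f 39 44 40
f 37 39 46
f 41 37 45
f 43 41 42
f 44 43 36
f 48 47 50
f 48 50 49
f 50 47 51
f 50 51 49
f 51 47 52
f 51 52 49
f 52 47 53
f 52 53 49
f 53 47 54
f 53 54 49
f 54 47 55
f 54 55 49
f 55 47 56
f 55 56 49
f 56 47 57
f 56 57 49
f 57 47 58
f 57 58 49
f 58 47 48
f 58 48 49



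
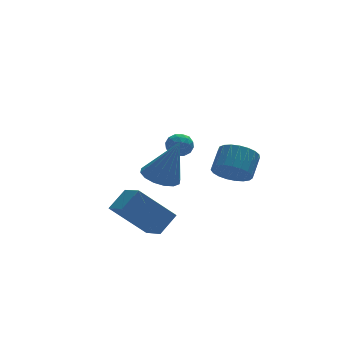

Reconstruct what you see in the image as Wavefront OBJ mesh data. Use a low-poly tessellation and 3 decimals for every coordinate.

v -2.568 -2.633 2.695
v -1.821 -2.255 2.499
v -1.872 -2.987 4.665
v -2.08 -1.926 2.649
v -2.47 -1.786 2.812
v -2.886 -1.874 2.944
v -3.217 -2.164 3.008
v -3.374 -2.58 2.989
v -3.315 -3.01 2.891
v -3.056 -3.339 2.74
v -2.666 -3.479 2.577
v -2.25 -3.392 2.446
v -1.919 -3.101 2.381
v -1.762 -2.685 2.4
v -0.073 2.169 1.747
v 0.205 1.896 2.27
v -1.005 1.764 2.03
v -0.727 1.491 2.553
v -0.791 2.139 2.519
v -0.215 2.389 2.344
v -0.585 1.271 1.956
v -0.009 1.521 1.781
v -0.111 1.341 2.399
v -0.239 1.878 2.747
v -0.561 1.782 1.553
v -0.689 2.319 1.901
v 0.148 2.068 1.983
v -0.948 1.592 2.317
v -0.985 1.972 2.296
v -0.822 1.812 2.604
v -0.099 2.358 2.027
v 0.064 2.198 2.334
v -0.521 2.34 2.481
v -0.864 1.462 1.966
v -0.701 1.302 2.273
v 0.022 1.848 1.696
v 0.185 1.688 2.004
v -0.279 1.32 1.819
v 0.125 1.582 2.367
v -0.423 1.343 2.534
v -0.339 1.214 2.183
v -0 1.361 2.08
v 0.05 1.897 2.571
v -0.498 1.659 2.738
v -0.535 2.04 2.718
v -0.197 2.187 2.615
v -0.136 1.571 2.647
v -0.302 2.001 1.562
v -0.85 1.763 1.729
v -0.603 1.473 1.685
v -0.265 1.62 1.582
v -0.377 2.317 1.766
v -0.925 2.078 1.933
v -0.8 2.299 2.22
v -0.461 2.446 2.117
v -0.664 2.089 1.653
v -4.533 -4.047 1.833
v -3.736 -3.594 2.527
v -4.763 -2.871 1.329
v -3.965 -2.418 2.022
v -3.095 -4.382 0.398
v -2.297 -3.929 1.091
v -3.324 -3.206 -0.107
v -2.527 -2.753 0.587
v 0.605 -2.081 2.146
v 1.342 -2.169 1.674
v 1.913 -1.408 2.422
v 1.175 -1.319 2.894
v 1.18 -1.886 1.509
v 1.751 -1.125 2.257
v 0.918 -1.636 1.454
v 1.489 -0.875 2.202
v 0.603 -1.463 1.519
v 1.173 -0.702 2.267
v 0.287 -1.397 1.692
v 0.858 -0.636 2.44
v 0.027 -1.449 1.944
v 0.597 -0.688 2.692
v -0.134 -1.61 2.231
v 0.436 -0.849 2.978
v -0.167 -1.853 2.502
v 0.404 -1.091 3.25
v -0.066 -2.135 2.713
v 0.504 -1.374 3.461
v 0.15 -2.407 2.825
v 0.721 -1.646 3.573
v 0.446 -2.624 2.82
v 1.016 -1.862 3.568
v 0.768 -2.746 2.698
v 1.339 -1.985 3.446
v 1.063 -2.753 2.481
v 1.633 -1.992 3.229
v 1.278 -2.644 2.206
v 1.848 -1.883 2.954
v 1.377 -2.438 1.921
v 1.947 -1.677 2.669
f 2 1 4
f 2 4 3
f 4 1 5
f 4 5 3
f 5 1 6
f 5 6 3
f 6 1 7
f 6 7 3
f 7 1 8
f 7 8 3
f 8 1 9
f 8 9 3
f 9 1 10
f 9 10 3
f 10 1 11
f 10 11 3
f 11 1 12
f 11 12 3
f 12 1 13
f 12 13 3
f 13 1 14
f 13 14 3
f 14 1 2
f 14 2 3
f 15 52 31
f 52 26 55
f 31 55 20
f 52 55 31
f 15 31 27
f 31 20 32
f 27 32 16
f 31 32 27
f 15 27 36
f 27 16 37
f 36 37 22
f 27 37 36
f 15 36 48
f 36 22 51
f 48 51 25
f 36 51 48
f 15 48 52
f 48 25 56
f 52 56 26
f 48 56 52
f 16 32 43
f 32 20 46
f 43 46 24
f 32 46 43
f 20 55 33
f 55 26 54
f 33 54 19
f 55 54 33
f 26 56 53
f 56 25 49
f 53 49 17
f 56 49 53
f 25 51 50
f 51 22 38
f 50 38 21
f 51 38 50
f 22 37 42
f 37 16 39
f 42 39 23
f 37 39 42
f 18 44 30
f 44 24 45
f 30 45 19
f 44 45 30
f 18 30 28
f 30 19 29
f 28 29 17
f 30 29 28
f 18 28 35
f 28 17 34
f 35 34 21
f 28 34 35
f 18 35 40
f 35 21 41
f 40 41 23
f 35 41 40
f 18 40 44
f 40 23 47
f 44 47 24
f 40 47 44
f 19 45 33
f 45 24 46
f 33 46 20
f 45 46 33
f 17 29 53
f 29 19 54
f 53 54 26
f 29 54 53
f 21 34 50
f 34 17 49
f 50 49 25
f 34 49 50
f 23 41 42
f 41 21 38
f 42 38 22
f 41 38 42
f 24 47 43
f 47 23 39
f 43 39 16
f 47 39 43
f 58 60 57
f 61 58 57
f 57 60 59
f 59 61 57
f 58 64 60
f 62 58 61
f 62 64 58
f 60 64 59
f 63 61 59
f 59 64 63
f 63 62 61
f 64 62 63
f 66 65 69
f 66 69 67
f 67 69 70
f 67 70 68
f 69 65 71
f 69 71 70
f 70 71 72
f 70 72 68
f 71 65 73
f 71 73 72
f 72 73 74
f 72 74 68
f 73 65 75
f 73 75 74
f 74 75 76
f 74 76 68
f 75 65 77
f 75 77 76
f 76 77 78
f 76 78 68
f 77 65 79
f 77 79 78
f 78 79 80
f 78 80 68
f 79 65 81
f 79 81 80
f 80 81 82
f 80 82 68
f 81 65 83
f 81 83 82
f 82 83 84
f 82 84 68
f 83 65 85
f 83 85 84
f 84 85 86
f 84 86 68
f 85 65 87
f 85 87 86
f 86 87 88
f 86 88 68
f 87 65 89
f 87 89 88
f 88 89 90
f 88 90 68
f 89 65 91
f 89 91 90
f 90 91 92
f 90 92 68
f 91 65 93
f 91 93 92
f 92 93 94
f 92 94 68
f 93 65 95
f 93 95 94
f 94 95 96
f 94 96 68
f 95 65 66
f 95 66 96
f 96 66 67
f 96 67 68



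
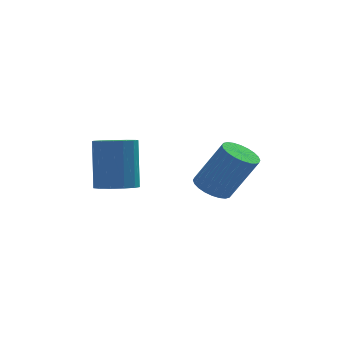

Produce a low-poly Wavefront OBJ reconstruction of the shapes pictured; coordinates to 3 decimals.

v -0.896 0.268 -0.687
v -0.219 -0.181 -0.52
v -0.286 0.482 1.535
v -0.964 0.932 1.367
v -0.068 0.241 -0.651
v -0.135 0.905 1.403
v -0.179 0.672 -0.794
v -0.247 1.336 1.26
v -0.519 0.975 -0.903
v -0.586 1.639 1.151
v -0.978 1.054 -0.943
v -1.045 1.717 1.111
v -1.411 0.883 -0.902
v -1.479 1.546 1.152
v -1.681 0.517 -0.793
v -1.748 1.18 1.261
v -1.702 0.072 -0.65
v -1.769 0.735 1.404
v -1.467 -0.311 -0.519
v -1.534 0.353 1.535
v -1.051 -0.509 -0.441
v -1.118 0.154 1.613
v -0.586 -0.461 -0.442
v -0.653 0.202 1.613
v 2.496 0.616 -0.808
v 3.175 0.664 -1.19
v 4.202 0.452 0.606
v 3.524 0.404 0.988
v 3.122 0.957 -1.126
v 4.149 0.745 0.671
v 2.974 1.198 -1.013
v 4.001 0.986 0.784
v 2.753 1.35 -0.869
v 3.781 1.138 0.928
v 2.494 1.39 -0.715
v 3.521 1.179 1.081
v 2.234 1.313 -0.576
v 3.261 1.101 1.22
v 2.015 1.129 -0.472
v 3.042 0.918 1.324
v 1.869 0.868 -0.42
v 2.896 0.656 1.377
v 1.818 0.568 -0.426
v 2.845 0.356 1.37
v 1.871 0.275 -0.491
v 2.898 0.063 1.306
v 2.019 0.034 -0.604
v 3.046 -0.178 1.193
v 2.239 -0.118 -0.748
v 3.267 -0.33 1.049
v 2.499 -0.159 -0.901
v 3.526 -0.37 0.895
v 2.759 -0.081 -1.04
v 3.786 -0.293 0.756
v 2.978 0.102 -1.144
v 4.005 -0.109 0.652
v 3.124 0.364 -1.197
v 4.151 0.152 0.6
f 2 1 5
f 2 5 3
f 3 5 6
f 3 6 4
f 5 1 7
f 5 7 6
f 6 7 8
f 6 8 4
f 7 1 9
f 7 9 8
f 8 9 10
f 8 10 4
f 9 1 11
f 9 11 10
f 10 11 12
f 10 12 4
f 11 1 13
f 11 13 12
f 12 13 14
f 12 14 4
f 13 1 15
f 13 15 14
f 14 15 16
f 14 16 4
f 15 1 17
f 15 17 16
f 16 17 18
f 16 18 4
f 17 1 19
f 17 19 18
f 18 19 20
f 18 20 4
f 19 1 21
f 19 21 20
f 20 21 22
f 20 22 4
f 21 1 23
f 21 23 22
f 22 23 24
f 22 24 4
f 23 1 2
f 23 2 24
f 24 2 3
f 24 3 4
f 26 25 29
f 26 29 27
f 27 29 30
f 27 30 28
f 29 25 31
f 29 31 30
f 30 31 32
f 30 32 28
f 31 25 33
f 31 33 32
f 32 33 34
f 32 34 28
f 33 25 35
f 33 35 34
f 34 35 36
f 34 36 28
f 35 25 37
f 35 37 36
f 36 37 38
f 36 38 28
f 37 25 39
f 37 39 38
f 38 39 40
f 38 40 28
f 39 25 41
f 39 41 40
f 40 41 42
f 40 42 28
f 41 25 43
f 41 43 42
f 42 43 44
f 42 44 28
f 43 25 45
f 43 45 44
f 44 45 46
f 44 46 28
f 45 25 47
f 45 47 46
f 46 47 48
f 46 48 28
f 47 25 49
f 47 49 48
f 48 49 50
f 48 50 28
f 49 25 51
f 49 51 50
f 50 51 52
f 50 52 28
f 51 25 53
f 51 53 52
f 52 53 54
f 52 54 28
f 53 25 55
f 53 55 54
f 54 55 56
f 54 56 28
f 55 25 57
f 55 57 56
f 56 57 58
f 56 58 28
f 57 25 26
f 57 26 58
f 58 26 27
f 58 27 28



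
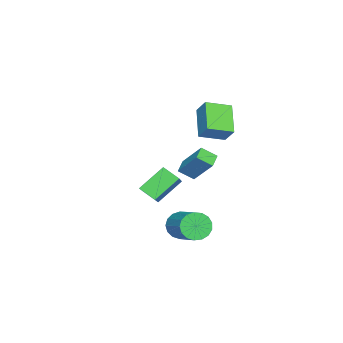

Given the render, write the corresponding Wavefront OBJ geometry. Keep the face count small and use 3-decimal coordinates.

v 3.231 0.71 -3.687
v 3.884 0.473 -4.244
v 5.142 1.793 -3.329
v 4.489 2.03 -2.773
v 3.692 0.796 -4.444
v 4.949 2.116 -3.529
v 3.393 1.099 -4.471
v 4.651 2.419 -3.557
v 3.058 1.312 -4.319
v 4.316 2.633 -3.404
v 2.762 1.388 -4.022
v 4.02 2.709 -3.107
v 2.574 1.309 -3.648
v 3.832 2.629 -2.734
v 2.536 1.092 -3.283
v 3.794 2.412 -2.369
v 2.658 0.788 -3.011
v 3.915 2.108 -2.097
v 2.91 0.466 -2.894
v 4.168 1.786 -1.979
v 3.237 0.199 -2.958
v 4.494 1.52 -2.044
v 3.562 0.05 -3.19
v 4.819 1.37 -2.275
v 3.811 0.052 -3.535
v 5.069 1.372 -2.62
v 3.927 0.205 -3.915
v 5.185 1.525 -3.001
v -1.113 1.227 2.613
v -0.725 1.872 3.496
v 0.331 1.924 1.468
v 0.719 2.569 2.351
v -0.219 0.091 3.049
v 0.169 0.736 3.932
v 1.225 0.788 1.904
v 1.613 1.433 2.787
v -0.95 -3.362 -4.187
v -2.118 -2.462 -2.956
v -0.841 -2.39 -4.793
v -2.009 -1.491 -3.562
v 0.729 -2.809 -2.998
v -0.439 -1.91 -1.767
v 0.838 -1.838 -3.604
v -0.33 -0.938 -2.373
v -0.497 0.116 -1.528
v -0.208 -0.684 -0.947
v -0.074 1.344 -0.047
v 0.214 0.544 0.535
v 0.346 0.196 -1.835
v 0.634 -0.604 -1.253
v 0.768 1.424 -0.353
v 1.057 0.624 0.228
f 2 1 5
f 2 5 3
f 3 5 6
f 3 6 4
f 5 1 7
f 5 7 6
f 6 7 8
f 6 8 4
f 7 1 9
f 7 9 8
f 8 9 10
f 8 10 4
f 9 1 11
f 9 11 10
f 10 11 12
f 10 12 4
f 11 1 13
f 11 13 12
f 12 13 14
f 12 14 4
f 13 1 15
f 13 15 14
f 14 15 16
f 14 16 4
f 15 1 17
f 15 17 16
f 16 17 18
f 16 18 4
f 17 1 19
f 17 19 18
f 18 19 20
f 18 20 4
f 19 1 21
f 19 21 20
f 20 21 22
f 20 22 4
f 21 1 23
f 21 23 22
f 22 23 24
f 22 24 4
f 23 1 25
f 23 25 24
f 24 25 26
f 24 26 4
f 25 1 27
f 25 27 26
f 26 27 28
f 26 28 4
f 27 1 2
f 27 2 28
f 28 2 3
f 28 3 4
f 30 32 29
f 33 30 29
f 29 32 31
f 31 33 29
f 30 36 32
f 34 30 33
f 34 36 30
f 32 36 31
f 35 33 31
f 31 36 35
f 35 34 33
f 36 34 35
f 38 40 37
f 41 38 37
f 37 40 39
f 39 41 37
f 38 44 40
f 42 38 41
f 42 44 38
f 40 44 39
f 43 41 39
f 39 44 43
f 43 42 41
f 44 42 43
f 46 48 45
f 49 46 45
f 45 48 47
f 47 49 45
f 46 52 48
f 50 46 49
f 50 52 46
f 48 52 47
f 51 49 47
f 47 52 51
f 51 50 49
f 52 50 51



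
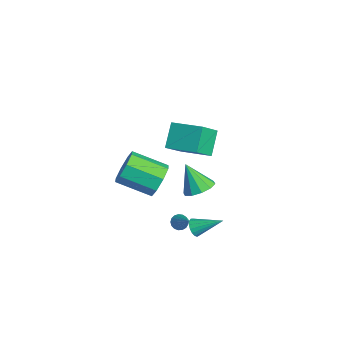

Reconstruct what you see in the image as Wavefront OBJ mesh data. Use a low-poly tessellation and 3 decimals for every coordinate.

v -2.178 -3.008 -2.012
v -1.417 -3.081 -1.235
v -2.441 -4.786 -0.392
v -3.202 -4.712 -1.168
v -2.053 -2.589 -1.013
v -3.077 -4.294 -0.17
v -2.762 -2.342 -1.376
v -3.786 -4.047 -0.533
v -3.129 -2.485 -2.111
v -4.154 -4.19 -1.268
v -2.939 -2.934 -2.788
v -3.963 -4.639 -1.945
v -2.303 -3.426 -3.01
v -3.327 -5.131 -2.167
v -1.594 -3.673 -2.647
v -2.618 -5.378 -1.804
v -1.226 -3.53 -1.912
v -2.251 -5.235 -1.069
v -0.46 -2.464 1.697
v 0.241 -3.535 2.846
v -1.362 -1.818 2.85
v -0.662 -2.889 3.999
v 0.862 -1.231 2.041
v 1.562 -2.302 3.19
v -0.041 -0.585 3.194
v 0.66 -1.656 4.343
v -2.857 -0.53 -3.966
v -1.999 -0.696 -3.57
v -3.683 -1.05 -2.394
v -2.145 -0.132 -3.46
v -2.563 0.28 -3.543
v -3.094 0.384 -3.787
v -3.534 0.138 -4.1
v -3.716 -0.363 -4.362
v -3.569 -0.927 -4.472
v -3.151 -1.339 -4.389
v -2.621 -1.443 -4.144
v -2.18 -1.197 -3.831
v 0.95 -2.998 -2.871
v 1.284 -2.946 -3.239
v 2.05 -2.842 -1.849
v 1.212 -2.722 -3.195
v 1.079 -2.561 -3.077
v 0.917 -2.501 -2.912
v 0.762 -2.554 -2.737
v 0.651 -2.71 -2.593
v 0.608 -2.931 -2.513
v 0.643 -3.168 -2.515
v 0.748 -3.365 -2.598
v 0.9 -3.479 -2.744
v 1.063 -3.483 -2.919
v 1.201 -3.375 -3.083
v 1.28 -3.181 -3.199
v 0.591 -2.032 -3.937
v 1.041 -2.043 -4.318
v 1.329 -0.708 -3.103
v 0.857 -1.866 -4.437
v 0.612 -1.726 -4.441
v 0.362 -1.656 -4.33
v 0.164 -1.672 -4.129
v 0.064 -1.771 -3.884
v 0.085 -1.929 -3.651
v 0.221 -2.111 -3.484
v 0.443 -2.275 -3.42
v 0.698 -2.383 -3.475
v 0.928 -2.41 -3.636
v 1.082 -2.351 -3.865
v 1.122 -2.219 -4.111
f 2 1 5
f 2 5 3
f 3 5 6
f 3 6 4
f 5 1 7
f 5 7 6
f 6 7 8
f 6 8 4
f 7 1 9
f 7 9 8
f 8 9 10
f 8 10 4
f 9 1 11
f 9 11 10
f 10 11 12
f 10 12 4
f 11 1 13
f 11 13 12
f 12 13 14
f 12 14 4
f 13 1 15
f 13 15 14
f 14 15 16
f 14 16 4
f 15 1 17
f 15 17 16
f 16 17 18
f 16 18 4
f 17 1 2
f 17 2 18
f 18 2 3
f 18 3 4
f 20 22 19
f 23 20 19
f 19 22 21
f 21 23 19
f 20 26 22
f 24 20 23
f 24 26 20
f 22 26 21
f 25 23 21
f 21 26 25
f 25 24 23
f 26 24 25
f 28 27 30
f 28 30 29
f 30 27 31
f 30 31 29
f 31 27 32
f 31 32 29
f 32 27 33
f 32 33 29
f 33 27 34
f 33 34 29
f 34 27 35
f 34 35 29
f 35 27 36
f 35 36 29
f 36 27 37
f 36 37 29
f 37 27 38
f 37 38 29
f 38 27 28
f 38 28 29
f 40 39 42
f 40 42 41
f 42 39 43
f 42 43 41
f 43 39 44
f 43 44 41
f 44 39 45
f 44 45 41
f 45 39 46
f 45 46 41
f 46 39 47
f 46 47 41
f 47 39 48
f 47 48 41
f 48 39 49
f 48 49 41
f 49 39 50
f 49 50 41
f 50 39 51
f 50 51 41
f 51 39 52
f 51 52 41
f 52 39 53
f 52 53 41
f 53 39 40
f 53 40 41
f 55 54 57
f 55 57 56
f 57 54 58
f 57 58 56
f 58 54 59
f 58 59 56
f 59 54 60
f 59 60 56
f 60 54 61
f 60 61 56
f 61 54 62
f 61 62 56
f 62 54 63
f 62 63 56
f 63 54 64
f 63 64 56
f 64 54 65
f 64 65 56
f 65 54 66
f 65 66 56
f 66 54 67
f 66 67 56
f 67 54 68
f 67 68 56
f 68 54 55
f 68 55 56



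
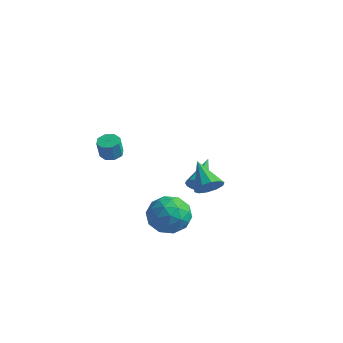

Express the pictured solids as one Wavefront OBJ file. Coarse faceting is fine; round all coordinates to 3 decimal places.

v -0.762 -3.361 1.103
v -0.379 -2.9 1.216
v -0.355 -3.178 2.27
v -0.738 -3.639 2.157
v -0.826 -2.775 1.259
v -0.802 -3.053 2.313
v -1.236 -2.993 1.211
v -1.212 -3.271 2.265
v -1.368 -3.427 1.1
v -1.344 -3.705 2.153
v -1.145 -3.822 0.99
v -1.121 -4.1 2.044
v -0.698 -3.947 0.947
v -0.674 -4.225 2.001
v -0.288 -3.729 0.995
v -0.264 -4.007 2.049
v -0.156 -3.295 1.107
v -0.132 -3.573 2.16
v 2.301 -1.519 -2.379
v 2.864 -1.897 -3.406
v 0.536 -1.983 -3.174
v 1.099 -2.361 -4.201
v 1.226 -3.001 -3.158
v 2.316 -2.715 -2.666
v 1.084 -1.165 -3.914
v 2.174 -0.879 -3.422
v 2.111 -1.679 -4.354
v 2.199 -2.814 -3.887
v 1.201 -1.066 -2.693
v 1.289 -2.201 -2.226
v 2.737 -1.667 -2.822
v 0.663 -2.213 -3.758
v 0.737 -2.589 -3.144
v 1.068 -2.812 -3.748
v 2.416 -2.148 -2.388
v 2.746 -2.37 -2.991
v 1.784 -3.019 -2.846
v 0.654 -1.51 -3.589
v 0.984 -1.732 -4.192
v 2.332 -1.068 -2.832
v 2.663 -1.291 -3.436
v 1.616 -0.861 -3.734
v 2.625 -1.762 -3.983
v 1.588 -2.034 -4.451
v 1.579 -1.331 -4.282
v 2.22 -1.163 -3.993
v 2.677 -2.429 -3.709
v 1.64 -2.701 -4.176
v 1.714 -3.078 -3.563
v 2.356 -2.909 -3.274
v 2.235 -2.3 -4.266
v 1.76 -1.179 -2.404
v 0.723 -1.451 -2.871
v 1.044 -0.971 -3.306
v 1.686 -0.802 -3.017
v 1.812 -1.846 -2.129
v 0.775 -2.118 -2.597
v 1.18 -2.717 -2.587
v 1.821 -2.549 -2.298
v 1.165 -1.58 -2.314
v 2.094 1.085 -2.74
v 2.649 1.217 -2.137
v 0.766 1.915 -1.7
v 2.657 1.623 -2.45
v 2.45 1.823 -2.875
v 2.107 1.742 -3.248
v 1.759 1.41 -3.427
v 1.54 0.954 -3.343
v 1.532 0.548 -3.03
v 1.739 0.347 -2.605
v 2.082 0.429 -2.232
v 2.429 0.761 -2.053
v 0.395 2.479 -4.013
v 0.718 2.309 -3.464
v -0.155 4.301 -3.127
v 0.936 2.459 -3.636
v 1.03 2.613 -3.896
v 0.978 2.736 -4.182
v 0.793 2.801 -4.429
v 0.516 2.791 -4.581
v 0.212 2.71 -4.603
v -0.051 2.576 -4.49
v -0.212 2.42 -4.268
v -0.233 2.277 -3.987
v -0.111 2.18 -3.712
v 0.127 2.151 -3.506
v 0.426 2.198 -3.417
f 2 1 5
f 2 5 3
f 3 5 6
f 3 6 4
f 5 1 7
f 5 7 6
f 6 7 8
f 6 8 4
f 7 1 9
f 7 9 8
f 8 9 10
f 8 10 4
f 9 1 11
f 9 11 10
f 10 11 12
f 10 12 4
f 11 1 13
f 11 13 12
f 12 13 14
f 12 14 4
f 13 1 15
f 13 15 14
f 14 15 16
f 14 16 4
f 15 1 17
f 15 17 16
f 16 17 18
f 16 18 4
f 17 1 2
f 17 2 18
f 18 2 3
f 18 3 4
f 19 56 35
f 56 30 59
f 35 59 24
f 56 59 35
f 19 35 31
f 35 24 36
f 31 36 20
f 35 36 31
f 19 31 40
f 31 20 41
f 40 41 26
f 31 41 40
f 19 40 52
f 40 26 55
f 52 55 29
f 40 55 52
f 19 52 56
f 52 29 60
f 56 60 30
f 52 60 56
f 20 36 47
f 36 24 50
f 47 50 28
f 36 50 47
f 24 59 37
f 59 30 58
f 37 58 23
f 59 58 37
f 30 60 57
f 60 29 53
f 57 53 21
f 60 53 57
f 29 55 54
f 55 26 42
f 54 42 25
f 55 42 54
f 26 41 46
f 41 20 43
f 46 43 27
f 41 43 46
f 22 48 34
f 48 28 49
f 34 49 23
f 48 49 34
f 22 34 32
f 34 23 33
f 32 33 21
f 34 33 32
f 22 32 39
f 32 21 38
f 39 38 25
f 32 38 39
f 22 39 44
f 39 25 45
f 44 45 27
f 39 45 44
f 22 44 48
f 44 27 51
f 48 51 28
f 44 51 48
f 23 49 37
f 49 28 50
f 37 50 24
f 49 50 37
f 21 33 57
f 33 23 58
f 57 58 30
f 33 58 57
f 25 38 54
f 38 21 53
f 54 53 29
f 38 53 54
f 27 45 46
f 45 25 42
f 46 42 26
f 45 42 46
f 28 51 47
f 51 27 43
f 47 43 20
f 51 43 47
f 62 61 64
f 62 64 63
f 64 61 65
f 64 65 63
f 65 61 66
f 65 66 63
f 66 61 67
f 66 67 63
f 67 61 68
f 67 68 63
f 68 61 69
f 68 69 63
f 69 61 70
f 69 70 63
f 70 61 71
f 70 71 63
f 71 61 72
f 71 72 63
f 72 61 62
f 72 62 63
f 74 73 76
f 74 76 75
f 76 73 77
f 76 77 75
f 77 73 78
f 77 78 75
f 78 73 79
f 78 79 75
f 79 73 80
f 79 80 75
f 80 73 81
f 80 81 75
f 81 73 82
f 81 82 75
f 82 73 83
f 82 83 75
f 83 73 84
f 83 84 75
f 84 73 85
f 84 85 75
f 85 73 86
f 85 86 75
f 86 73 87
f 86 87 75
f 87 73 74
f 87 74 75



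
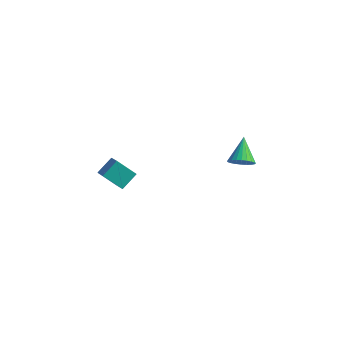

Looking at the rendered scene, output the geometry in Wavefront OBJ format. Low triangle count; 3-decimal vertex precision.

v -4.744 -0.772 -2.76
v -4.44 0.271 -2.046
v -3.651 -0.403 -3.765
v -3.347 0.64 -3.051
v -3.913 -1.46 -2.109
v -3.609 -0.417 -1.395
v -2.82 -1.091 -3.114
v -2.516 -0.048 -2.4
v 4.063 0.511 1.398
v 4.561 0.259 1.971
v 3.497 1.769 2.442
v 4.741 0.465 1.821
v 4.817 0.678 1.606
v 4.779 0.866 1.359
v 4.632 0.999 1.118
v 4.398 1.058 0.92
v 4.113 1.034 0.795
v 3.821 0.93 0.761
v 3.565 0.763 0.825
v 3.385 0.557 0.975
v 3.309 0.344 1.19
v 3.347 0.156 1.437
v 3.494 0.023 1.678
v 3.728 -0.036 1.876
v 4.013 -0.012 2.001
v 4.306 0.092 2.035
f 2 4 1
f 5 2 1
f 1 4 3
f 3 5 1
f 2 8 4
f 6 2 5
f 6 8 2
f 4 8 3
f 7 5 3
f 3 8 7
f 7 6 5
f 8 6 7
f 10 9 12
f 10 12 11
f 12 9 13
f 12 13 11
f 13 9 14
f 13 14 11
f 14 9 15
f 14 15 11
f 15 9 16
f 15 16 11
f 16 9 17
f 16 17 11
f 17 9 18
f 17 18 11
f 18 9 19
f 18 19 11
f 19 9 20
f 19 20 11
f 20 9 21
f 20 21 11
f 21 9 22
f 21 22 11
f 22 9 23
f 22 23 11
f 23 9 24
f 23 24 11
f 24 9 25
f 24 25 11
f 25 9 26
f 25 26 11
f 26 9 10
f 26 10 11



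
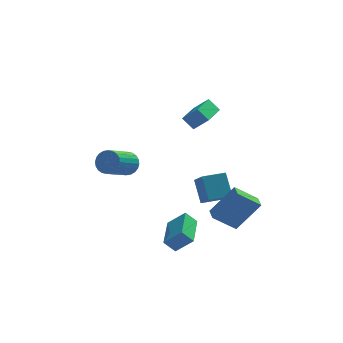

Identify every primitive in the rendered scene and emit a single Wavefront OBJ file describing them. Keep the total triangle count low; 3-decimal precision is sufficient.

v 0.969 0.664 -3.928
v 0.709 1.714 -2.642
v 0.685 2.036 -5.105
v 0.425 3.086 -3.819
v 2.355 0.974 -3.901
v 2.095 2.024 -2.615
v 2.071 2.346 -5.078
v 1.811 3.396 -3.792
v -0.031 -0.361 2.601
v -0.61 0.01 3.271
v 0.78 1.235 2.419
v 0.202 1.606 3.089
v 0.758 -0.666 3.451
v 0.18 -0.295 4.121
v 1.57 0.93 3.269
v 0.991 1.301 3.939
v -3.393 3.555 -2.458
v -2.744 3.326 -1.995
v -3.937 2.036 -0.959
v -4.587 2.265 -1.422
v -2.861 3.573 -1.822
v -4.054 2.284 -0.786
v -3.059 3.818 -1.746
v -4.252 2.528 -0.709
v -3.308 4.022 -1.778
v -4.501 2.733 -0.741
v -3.57 4.156 -1.914
v -4.763 2.866 -0.877
v -3.805 4.198 -2.132
v -4.998 2.908 -1.096
v -3.977 4.142 -2.401
v -5.171 2.852 -1.364
v -4.061 3.996 -2.678
v -5.254 2.707 -1.641
v -4.043 3.784 -2.921
v -5.236 2.494 -1.885
v -3.926 3.536 -3.094
v -5.119 2.247 -2.058
v -3.728 3.292 -3.171
v -4.921 2.002 -2.134
v -3.479 3.087 -3.139
v -4.672 1.798 -2.102
v -3.217 2.954 -3.003
v -4.41 1.664 -1.966
v -2.982 2.912 -2.784
v -4.175 1.622 -1.748
v -2.809 2.968 -2.516
v -4.003 1.678 -1.479
v -2.726 3.113 -2.239
v -3.919 1.824 -1.202
v 1.961 -3.449 -3.555
v 0.654 -3.5 -2.516
v 1.903 -2.591 -3.585
v 0.597 -2.643 -2.546
v 3.323 -3.297 -1.834
v 2.017 -3.349 -0.795
v 3.266 -2.44 -1.864
v 1.959 -2.491 -0.825
v -1.435 -4.331 -4.48
v -2.067 -4.233 -3.805
v -1.006 -2.247 -4.381
v -1.638 -2.149 -3.706
v -0.482 -4.571 -3.554
v -1.114 -4.473 -2.879
v -0.053 -2.487 -3.455
v -0.685 -2.389 -2.78
f 2 4 1
f 5 2 1
f 1 4 3
f 3 5 1
f 2 8 4
f 6 2 5
f 6 8 2
f 4 8 3
f 7 5 3
f 3 8 7
f 7 6 5
f 8 6 7
f 10 12 9
f 13 10 9
f 9 12 11
f 11 13 9
f 10 16 12
f 14 10 13
f 14 16 10
f 12 16 11
f 15 13 11
f 11 16 15
f 15 14 13
f 16 14 15
f 18 17 21
f 18 21 19
f 19 21 22
f 19 22 20
f 21 17 23
f 21 23 22
f 22 23 24
f 22 24 20
f 23 17 25
f 23 25 24
f 24 25 26
f 24 26 20
f 25 17 27
f 25 27 26
f 26 27 28
f 26 28 20
f 27 17 29
f 27 29 28
f 28 29 30
f 28 30 20
f 29 17 31
f 29 31 30
f 30 31 32
f 30 32 20
f 31 17 33
f 31 33 32
f 32 33 34
f 32 34 20
f 33 17 35
f 33 35 34
f 34 35 36
f 34 36 20
f 35 17 37
f 35 37 36
f 36 37 38
f 36 38 20
f 37 17 39
f 37 39 38
f 38 39 40
f 38 40 20
f 39 17 41
f 39 41 40
f 40 41 42
f 40 42 20
f 41 17 43
f 41 43 42
f 42 43 44
f 42 44 20
f 43 17 45
f 43 45 44
f 44 45 46
f 44 46 20
f 45 17 47
f 45 47 46
f 46 47 48
f 46 48 20
f 47 17 49
f 47 49 48
f 48 49 50
f 48 50 20
f 49 17 18
f 49 18 50
f 50 18 19
f 50 19 20
f 52 54 51
f 55 52 51
f 51 54 53
f 53 55 51
f 52 58 54
f 56 52 55
f 56 58 52
f 54 58 53
f 57 55 53
f 53 58 57
f 57 56 55
f 58 56 57
f 60 62 59
f 63 60 59
f 59 62 61
f 61 63 59
f 60 66 62
f 64 60 63
f 64 66 60
f 62 66 61
f 65 63 61
f 61 66 65
f 65 64 63
f 66 64 65

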